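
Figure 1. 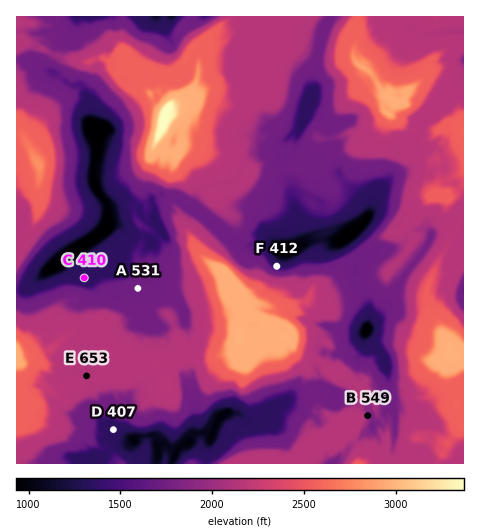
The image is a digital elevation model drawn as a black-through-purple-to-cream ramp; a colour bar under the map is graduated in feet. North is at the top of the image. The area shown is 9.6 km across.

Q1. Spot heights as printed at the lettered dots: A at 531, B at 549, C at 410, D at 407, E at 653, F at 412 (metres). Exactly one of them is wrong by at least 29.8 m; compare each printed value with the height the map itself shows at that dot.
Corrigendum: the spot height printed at B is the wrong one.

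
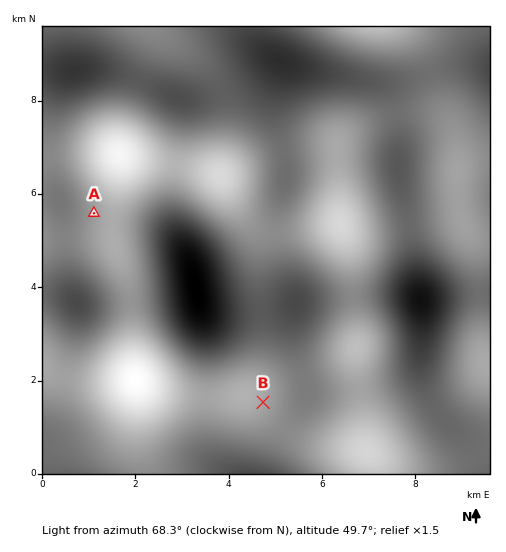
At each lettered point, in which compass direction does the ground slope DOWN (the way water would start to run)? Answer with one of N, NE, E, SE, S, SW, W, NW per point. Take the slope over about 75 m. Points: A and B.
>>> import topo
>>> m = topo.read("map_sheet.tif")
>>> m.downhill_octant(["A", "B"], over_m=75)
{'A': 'SE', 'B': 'N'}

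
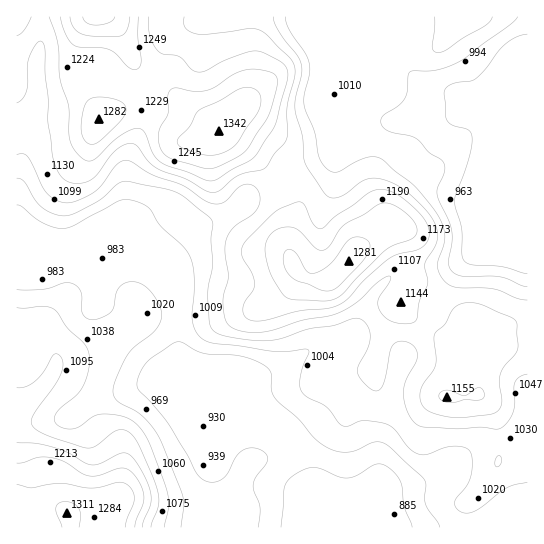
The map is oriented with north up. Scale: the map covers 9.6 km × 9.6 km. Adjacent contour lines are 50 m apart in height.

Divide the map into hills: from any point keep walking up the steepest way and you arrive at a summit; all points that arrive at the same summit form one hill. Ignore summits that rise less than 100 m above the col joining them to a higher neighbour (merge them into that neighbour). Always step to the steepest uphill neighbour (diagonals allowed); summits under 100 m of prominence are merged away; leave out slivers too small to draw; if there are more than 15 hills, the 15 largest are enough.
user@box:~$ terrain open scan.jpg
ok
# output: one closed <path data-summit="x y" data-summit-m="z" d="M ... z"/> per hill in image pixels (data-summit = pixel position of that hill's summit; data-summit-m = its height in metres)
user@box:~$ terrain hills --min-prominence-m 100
<path data-summit="95 17" data-summit-m="1365" d="M527 172l-24 26-19 45-13 12-13 8-9 2-31 0-19 4-26 25-16 33-10 13-34 8-36 23-29 8 3 22 34 36-26-10-21 0-12 2-5 4-8 24 4 71 311-1z"/><path data-summit="349 261" data-summit-m="1281" d="M461 112l-34 1-28 8-20 0-24 7-12 0-9-7 2 20-3 8-6 6-30 12-18 17-32 13-12 12-14 10-32 10-20 22 10 26 1 86 3 4 52 21 18 17-5-14 1-12 28-8 36-23 34-8 10-13 16-33 22-22 11-5 48-3 23-13 7-8 19-45 25-27 0-41-26 1-28-18-7 2z"/><path data-summit="67 513" data-summit-m="1311" d="M138 269l-11 0-9 4-35 0-6-2-18 0-5 2-38 1 1 254 198 0-2-71 8-24 5-4 12-2 21 0 24 7-48-46-52-21-3-4-1-58-24-26z"/><path data-summit="219 131" data-summit-m="1342" d="M403 16l-176 0-21 3-19 5-10 5-8 8-9 30-13 23 1 23-20 48-1 52 26 64 25 27 1-27-10-26 24-24 28-8 14-10 12-12 32-13 18-17 22-8 14-10 3-8 0-11-12-33 5-26 10-10 14-5 38-1 7 2 6-22z"/>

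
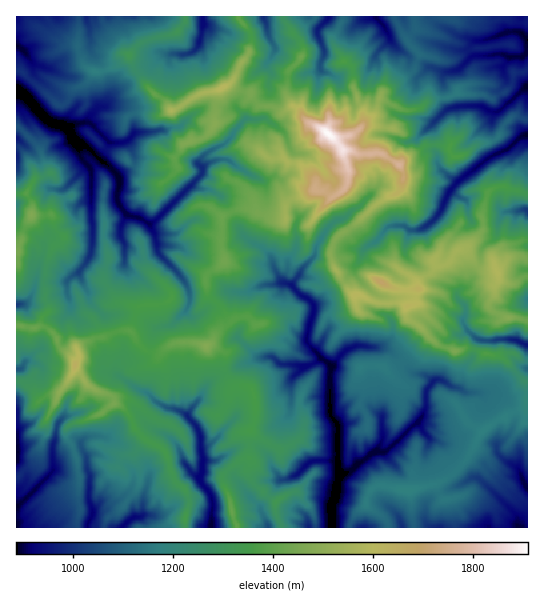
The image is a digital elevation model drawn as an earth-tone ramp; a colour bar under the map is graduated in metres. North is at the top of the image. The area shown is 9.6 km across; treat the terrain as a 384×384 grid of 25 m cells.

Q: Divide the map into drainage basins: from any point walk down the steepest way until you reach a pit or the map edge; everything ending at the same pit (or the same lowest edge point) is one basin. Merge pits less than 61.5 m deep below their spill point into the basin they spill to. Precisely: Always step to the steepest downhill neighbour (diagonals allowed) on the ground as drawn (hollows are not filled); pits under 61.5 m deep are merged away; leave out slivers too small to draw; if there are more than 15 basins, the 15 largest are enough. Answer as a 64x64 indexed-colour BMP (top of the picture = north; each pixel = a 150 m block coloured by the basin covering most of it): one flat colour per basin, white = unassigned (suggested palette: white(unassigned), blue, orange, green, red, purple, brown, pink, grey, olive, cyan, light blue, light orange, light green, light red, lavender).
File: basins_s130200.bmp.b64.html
<image width="64" height="64" href="data:image/bmp;base64,Qk12CAAAAAAAAHYAAAAoAAAAQAAAAEAAAAABAAQAAAAAAAAIAAATCwAAEwsAABAAAAAAAAAA////ALR3HwAOf/8ALKAsACgn1gC9Z5QAS1aMAMJ34wB/f38AIr28AM++FwDox64AeLv/AIrfmACWmP8A1bDFAN3d3d2qoAAAAAADMzMwAAABEREREQAAAABmZmZmZmZm3d3d3aqqAAAAAAMzMzAAAAERERERAAAAAGZmZmZmZmbd3d3dqqqgAAAAAzMzMAAAEREREREQAAAGZmZmZmZmZt3d3d2qqqoAAAAAMzMwAAAREREREREAAAZmZmZmZmZm3d3d3aqqqqAAAAMzMwAAAREREREREQAABmZmZmZmZmbd3d3dqqqqoAAAMzMzAAAREREREREREREREWZmZmZmZt3d3d2qqqqgAAAzMzMAAREREREREREREREREWZmZmZmAN3d3aqqqqAAAzMzMzABERERERERERERERERFmZmZmYADd3dqqqqoAADMzMzMwERERERERERERERERERZmZmZgAN3dqqqqqgAAMzMzMzMREREREREREREREREREWZmZmAA3d2qqqqqoDMzMzMzMxERERERERERERERERERZmZmYAAN2qqqqqqjMzMzMzMzEREREREREREREREREREWZmZgAA3aqqqqqjMzMzMzMzMRERERERERERERERERERFmZmAAAAAAqqqjMzMzMzMzMzERERERERERERERERERERZmYAAAAAAAqqMzMzMzMzMzMRERERERERERERERERERERZgAAAAAAAKMzMzMzMzMzMxERERERERERERERERERERERAAAAAAAAMzMzMzMzMzMzEREREREREREREREREREREREAAAAAADMzMzMzMzMzMzEREREREREREREREREREREREQAAAAAzMzMzMzMzMzMxEREREREREREREREREREREREQAAAAADMzMzMzMzMzMxEREREREREREREREREREREREQAAAAADMzMzMzMzMzMzERERERERERERERERERERERERAAAAAAIzMzMzMzMzMzMREREREREREREREREREREREYAIAAAAIjMzMzMiIzMzMRERERERERERERERERERiIiIiIgAAAIiIjMzMiIiIiIhEREREREREREREREREYiIiIiIiAAAIiIiIiMiIiIiIiEREREREREREREREREYiIiIiIiIAAIiIiIiIiIiIiIiIhEREREREREREREREYiIiIiIiIgAAiIiIiIiIiIiIiIiEREREREREREREREYiIiIiIiAAAAAIiIiIiIiIiIiIiIRERERERERERERERiIiIiIgAAAAAAiIiIiIiIiIiIiIREREREREREREURERIiIiIiAAAAAACIiIiIiIiIiIiIRERERERERERFEREREiIiIiIgAAAAAIiIiIiIiIiIiIhERERERERERFERERESIiIiIiAAAAAAiIiIiIiIiIiIiEREREREREREUREREREiIiIiIAAAAACIiIiIiIiIiIiIhEREREREREURERERERIiIiAAAAAAAIiIiIiIiIiIiIiIRERERERERRERERERERIiAAAAAAAAiIiIiIiIiIiIiIhERERERERRERERERERESAAAACIAAAIiIiIiIiIiIiIiEREREREREUREREREREREQAAAAgAAACIiIiIiIiIiIiIRERERERERREREREREREREAAAAAAACIiIiIiIiIiIiIhERERERERERREREREREREQAAAAAAAIiIiIiIiIiIiIiEREREREREREURERERERERAAAAAAiIiIiIiIiIiIiIiIhESIiERERERFEREREREREAAAAACIiIiIiIiIiIiIiIiIiIiIRERERERRERERERERAAAAAIiIiIiIiIiIiIiIiIiIiIiERERERERREREREREAAAAAiIiIiIiIiIiIiIiIiIiIiIiIiIREREURERERERAREACIiIiIiIiIiIiIiIiIiIiIiIiIhERERREREREREREQAACIiIiIiIiIiIiIiIiIiIiIiIiERERFERERERERERAAAIiIiIiIiIiIiIiIiIiIiIiIiIREREUREREREREREAAIiIiIiIiIiIiIiIiIiIiIiIiIhERF3dEREREREREQAAiIiIiIiIiIiIiIiIiIiIiIiIid3d3d3dER3dERERAAiIiIiIiIiIiIiIiIiIiIiIiIid3d3d3d3d3d3d0REAiIiIiIiIiIiIiIiIiIiIiIiIiu7d3d3d3d3d3d3dEQiIiIiIiIiIiIiIiIiIiIiIiIru7u3d3d3d3d3d3d0RCIiIiIiIiIiIiIiIiIiIiIiIru7u7x3d3d3d3d3d3d3IiIiIiIiIiIiKSIiIiIiIv8ru7u7vMd3VXd3d3d3d3ciIi4iIiIiIiKZmSIiIiL//7u7u7u8zFVVVXd3d3d3dyIi7uIiIiIiKZmZmSIiL///u7u7u8zMVVVVVVVVVVd3Iu7u7uIiIiKZmZmZmZ////+7u7u7zMzMVVVVVVVVVXcu7u7u4iIiKZmZmZmZn////7u7u7vMzMzFVVVVVVVVd+7u7u7gACIpmZmZmZmZ////u7u7u8zMzMxVVVVVVVVV7u7u7gAAAJmZmZmZmZn////7u7u8zMzMzFVVVVVVVVXu7u7uAAAAmZmZmZmZmZ////+7u8zMzMzMVVVVVVVVVe7u7u4AAAApmZmZmZmZn////7u7zMzMzMVVVVVVVVVV7u7u7gAAAiIiKZmZmZmf///7u7vMzMzMxVVVVVVVVVXu7u7uAAACIiIiKZmZmZ///1W7u8zMzMzMVVVVVVVVVe7u7u4AAAIiIiIpmZmZ////VVu7vMzMzMxVVVVVVVVV"/>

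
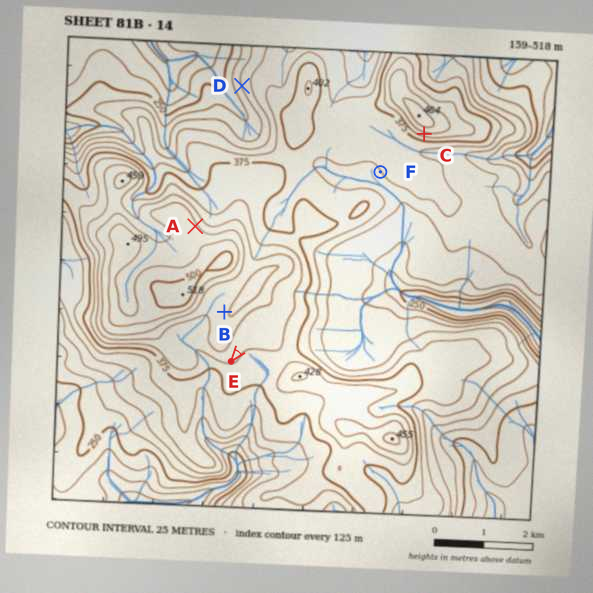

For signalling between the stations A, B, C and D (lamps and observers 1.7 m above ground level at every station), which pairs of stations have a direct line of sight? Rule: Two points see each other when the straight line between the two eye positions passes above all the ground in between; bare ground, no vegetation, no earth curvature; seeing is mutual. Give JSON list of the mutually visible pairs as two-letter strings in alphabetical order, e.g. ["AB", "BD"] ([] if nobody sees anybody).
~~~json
["AC", "AD"]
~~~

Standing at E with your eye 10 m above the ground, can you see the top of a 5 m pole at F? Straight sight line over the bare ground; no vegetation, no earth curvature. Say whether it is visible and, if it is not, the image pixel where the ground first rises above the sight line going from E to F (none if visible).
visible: false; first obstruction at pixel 254 333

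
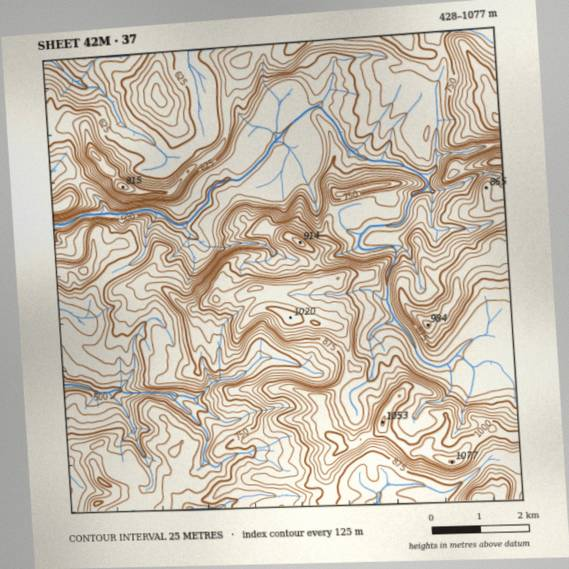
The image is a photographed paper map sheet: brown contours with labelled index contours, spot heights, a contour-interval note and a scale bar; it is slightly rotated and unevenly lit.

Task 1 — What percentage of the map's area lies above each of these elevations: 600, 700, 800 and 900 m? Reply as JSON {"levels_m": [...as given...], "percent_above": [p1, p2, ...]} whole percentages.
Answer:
{"levels_m": [600, 700, 800, 900], "percent_above": [81, 52, 33, 14]}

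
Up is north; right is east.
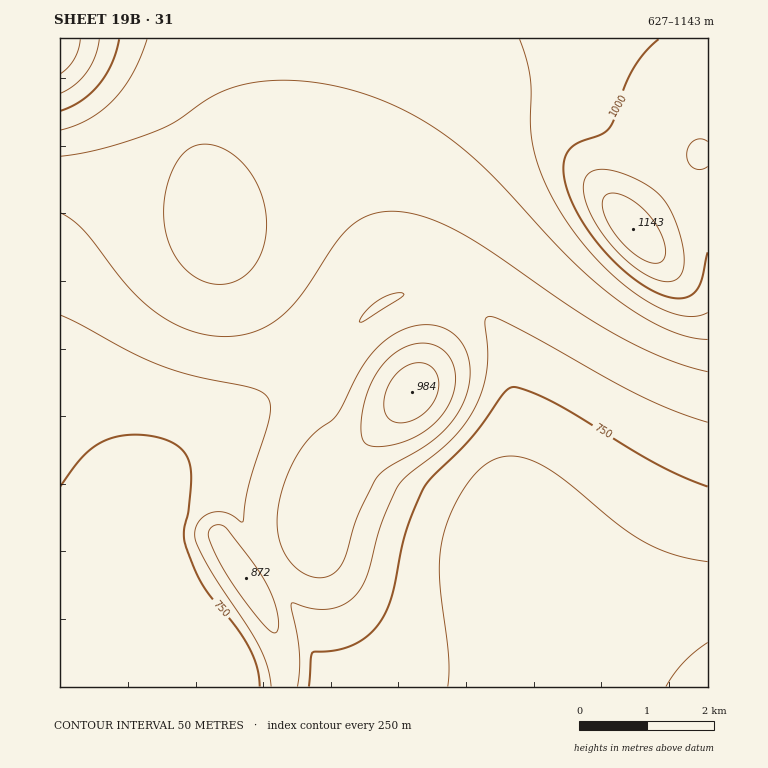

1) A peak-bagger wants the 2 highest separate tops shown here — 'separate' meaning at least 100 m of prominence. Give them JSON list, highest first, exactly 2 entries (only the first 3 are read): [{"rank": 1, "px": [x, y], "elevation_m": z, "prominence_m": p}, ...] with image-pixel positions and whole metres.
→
[{"rank": 1, "px": [633, 229], "elevation_m": 1143, "prominence_m": 516}, {"rank": 2, "px": [412, 392], "elevation_m": 984, "prominence_m": 175}]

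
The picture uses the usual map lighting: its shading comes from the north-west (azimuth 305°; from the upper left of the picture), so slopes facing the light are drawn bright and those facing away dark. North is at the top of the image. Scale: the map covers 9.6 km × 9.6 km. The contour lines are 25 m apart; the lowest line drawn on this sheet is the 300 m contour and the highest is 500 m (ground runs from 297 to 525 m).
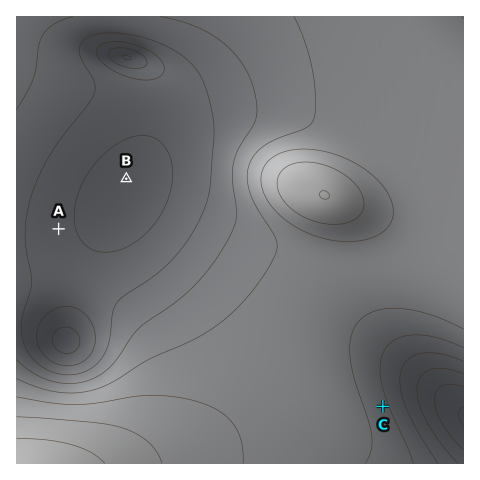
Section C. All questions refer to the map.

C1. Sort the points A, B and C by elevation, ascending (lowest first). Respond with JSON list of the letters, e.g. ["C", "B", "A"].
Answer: ["B", "A", "C"]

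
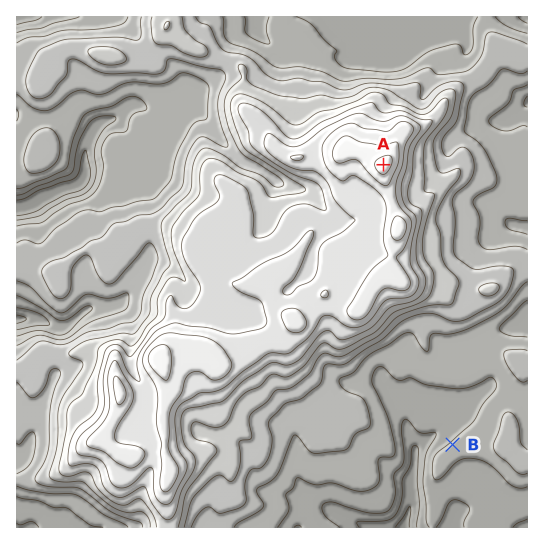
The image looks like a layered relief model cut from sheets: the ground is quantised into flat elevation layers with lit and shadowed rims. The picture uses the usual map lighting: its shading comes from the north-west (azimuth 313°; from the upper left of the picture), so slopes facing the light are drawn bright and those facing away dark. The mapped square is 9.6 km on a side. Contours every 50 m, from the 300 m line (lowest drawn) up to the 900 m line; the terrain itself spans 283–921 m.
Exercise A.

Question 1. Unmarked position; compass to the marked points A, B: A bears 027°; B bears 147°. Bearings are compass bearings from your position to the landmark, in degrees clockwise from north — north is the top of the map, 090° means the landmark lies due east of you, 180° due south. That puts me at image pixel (334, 262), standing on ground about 800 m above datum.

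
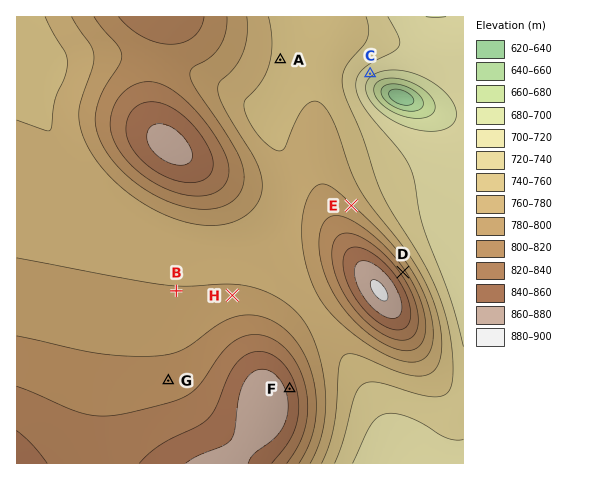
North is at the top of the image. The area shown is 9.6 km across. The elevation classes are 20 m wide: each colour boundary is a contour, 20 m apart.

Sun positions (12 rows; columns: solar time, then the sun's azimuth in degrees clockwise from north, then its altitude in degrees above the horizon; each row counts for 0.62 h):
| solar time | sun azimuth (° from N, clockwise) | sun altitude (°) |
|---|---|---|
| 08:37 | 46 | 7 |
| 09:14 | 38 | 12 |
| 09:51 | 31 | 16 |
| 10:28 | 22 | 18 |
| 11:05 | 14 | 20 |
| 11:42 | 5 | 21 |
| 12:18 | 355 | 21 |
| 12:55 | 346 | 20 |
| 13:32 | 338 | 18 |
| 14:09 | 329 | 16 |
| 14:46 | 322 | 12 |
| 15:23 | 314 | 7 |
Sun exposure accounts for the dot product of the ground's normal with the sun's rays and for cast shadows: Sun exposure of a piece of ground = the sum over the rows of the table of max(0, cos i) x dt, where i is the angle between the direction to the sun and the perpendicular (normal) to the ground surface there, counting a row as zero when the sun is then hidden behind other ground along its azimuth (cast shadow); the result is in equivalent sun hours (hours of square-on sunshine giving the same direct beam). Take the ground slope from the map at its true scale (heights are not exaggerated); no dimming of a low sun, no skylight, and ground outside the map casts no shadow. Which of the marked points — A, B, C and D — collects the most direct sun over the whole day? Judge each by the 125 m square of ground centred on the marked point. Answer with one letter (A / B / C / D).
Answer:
D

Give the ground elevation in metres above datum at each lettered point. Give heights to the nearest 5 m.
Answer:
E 780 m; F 855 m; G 810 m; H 785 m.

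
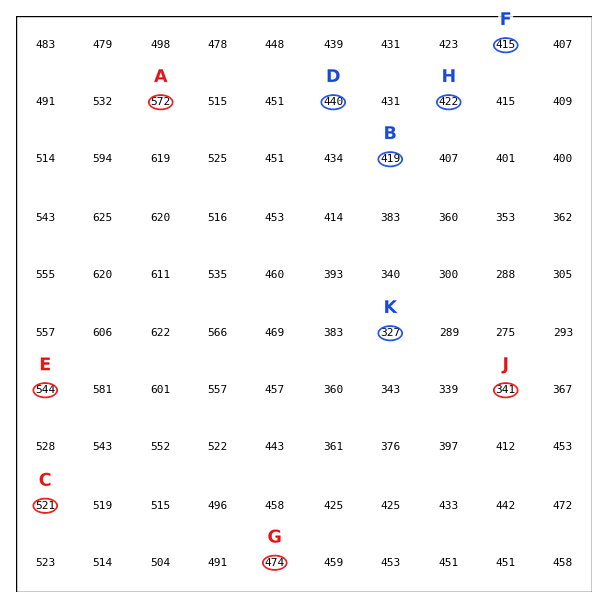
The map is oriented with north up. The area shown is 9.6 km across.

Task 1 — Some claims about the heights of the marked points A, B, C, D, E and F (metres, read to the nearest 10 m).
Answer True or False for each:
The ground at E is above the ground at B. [True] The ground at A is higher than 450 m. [True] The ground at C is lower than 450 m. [False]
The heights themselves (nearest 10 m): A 570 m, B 420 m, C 520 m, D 440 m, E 540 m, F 420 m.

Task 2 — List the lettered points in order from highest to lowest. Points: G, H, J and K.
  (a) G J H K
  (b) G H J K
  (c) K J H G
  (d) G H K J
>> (b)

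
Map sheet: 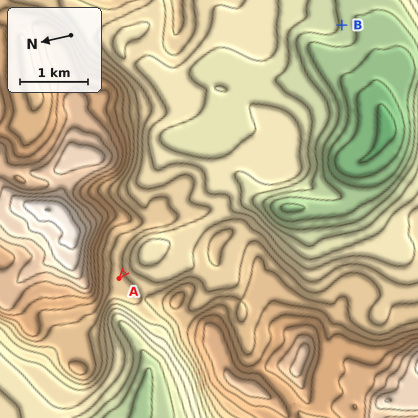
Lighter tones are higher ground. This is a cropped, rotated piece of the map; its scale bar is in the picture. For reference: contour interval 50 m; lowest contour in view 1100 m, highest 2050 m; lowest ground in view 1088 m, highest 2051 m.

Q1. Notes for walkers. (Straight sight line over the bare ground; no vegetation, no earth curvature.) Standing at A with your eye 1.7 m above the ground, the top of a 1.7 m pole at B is out of sight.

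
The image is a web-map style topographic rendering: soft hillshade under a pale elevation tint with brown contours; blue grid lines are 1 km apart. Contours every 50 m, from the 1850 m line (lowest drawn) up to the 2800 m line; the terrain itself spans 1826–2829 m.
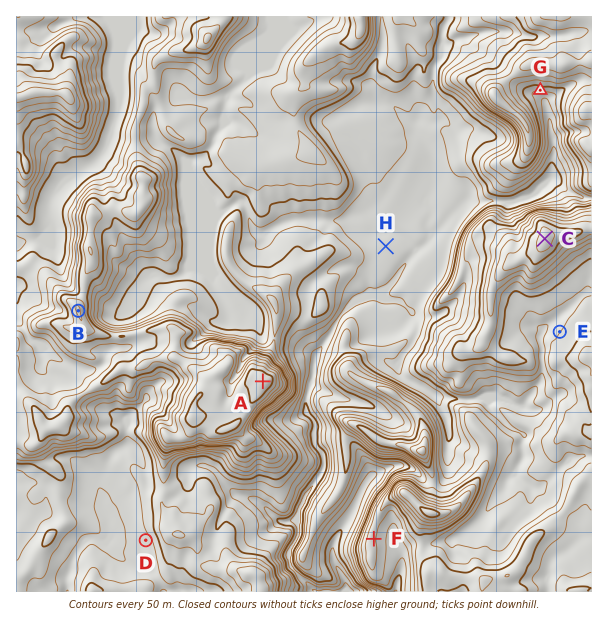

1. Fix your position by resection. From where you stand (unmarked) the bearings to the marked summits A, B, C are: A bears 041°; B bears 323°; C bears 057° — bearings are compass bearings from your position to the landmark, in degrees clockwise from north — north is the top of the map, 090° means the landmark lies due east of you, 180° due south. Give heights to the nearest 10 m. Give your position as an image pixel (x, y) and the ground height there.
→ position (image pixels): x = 193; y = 464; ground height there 2200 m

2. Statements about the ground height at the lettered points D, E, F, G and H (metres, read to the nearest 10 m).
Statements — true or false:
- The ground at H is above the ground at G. false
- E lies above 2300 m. true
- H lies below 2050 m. false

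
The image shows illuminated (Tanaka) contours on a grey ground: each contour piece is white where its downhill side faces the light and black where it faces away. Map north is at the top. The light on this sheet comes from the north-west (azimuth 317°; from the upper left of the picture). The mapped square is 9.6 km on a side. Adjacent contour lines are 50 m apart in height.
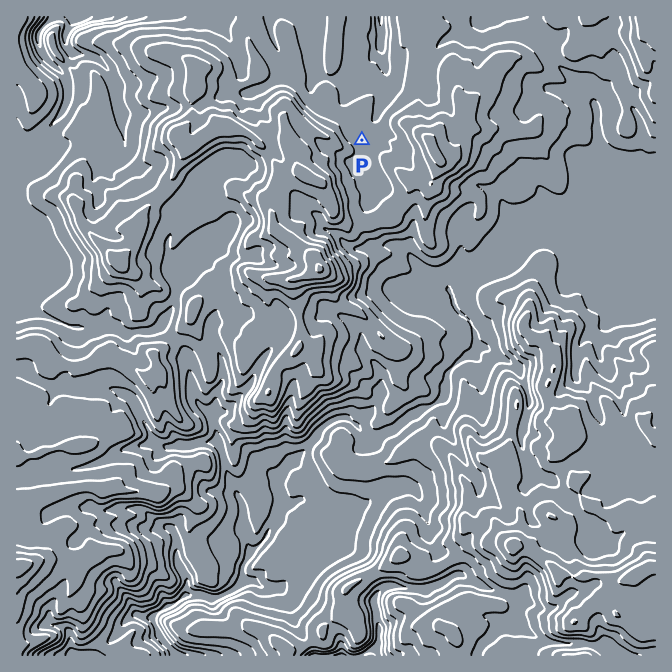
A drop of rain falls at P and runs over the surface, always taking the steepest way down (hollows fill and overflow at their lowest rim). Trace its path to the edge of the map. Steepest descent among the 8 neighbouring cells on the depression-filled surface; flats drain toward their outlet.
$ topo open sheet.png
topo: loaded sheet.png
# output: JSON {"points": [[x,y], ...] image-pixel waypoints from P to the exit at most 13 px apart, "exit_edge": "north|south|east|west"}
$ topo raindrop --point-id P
{"points": [[362, 140], [368, 127], [377, 113], [384, 100], [387, 87], [387, 73], [384, 60], [382, 47], [382, 33], [380, 20], [380, 17]], "exit_edge": "north"}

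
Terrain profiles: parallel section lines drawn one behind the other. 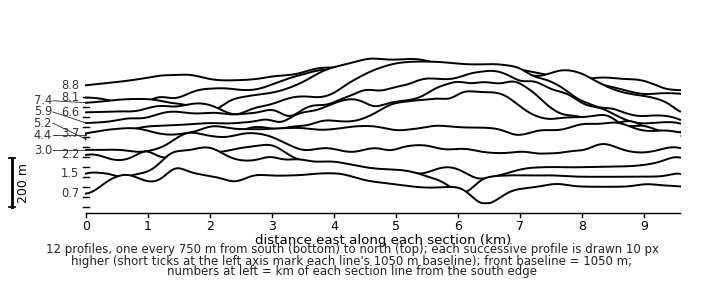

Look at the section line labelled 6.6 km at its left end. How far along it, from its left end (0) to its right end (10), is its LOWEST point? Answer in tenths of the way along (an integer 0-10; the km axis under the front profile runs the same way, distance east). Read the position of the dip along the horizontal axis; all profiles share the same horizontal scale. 10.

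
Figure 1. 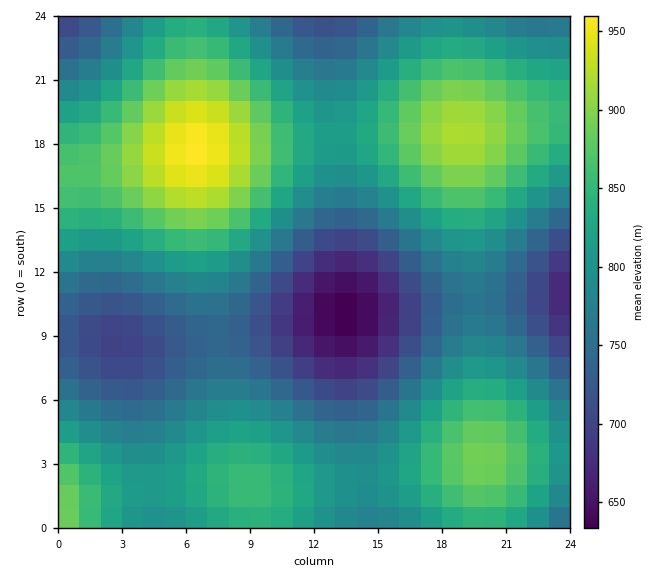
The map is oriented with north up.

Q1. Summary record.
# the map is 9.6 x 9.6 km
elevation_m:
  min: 630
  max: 960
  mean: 800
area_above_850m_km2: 23.1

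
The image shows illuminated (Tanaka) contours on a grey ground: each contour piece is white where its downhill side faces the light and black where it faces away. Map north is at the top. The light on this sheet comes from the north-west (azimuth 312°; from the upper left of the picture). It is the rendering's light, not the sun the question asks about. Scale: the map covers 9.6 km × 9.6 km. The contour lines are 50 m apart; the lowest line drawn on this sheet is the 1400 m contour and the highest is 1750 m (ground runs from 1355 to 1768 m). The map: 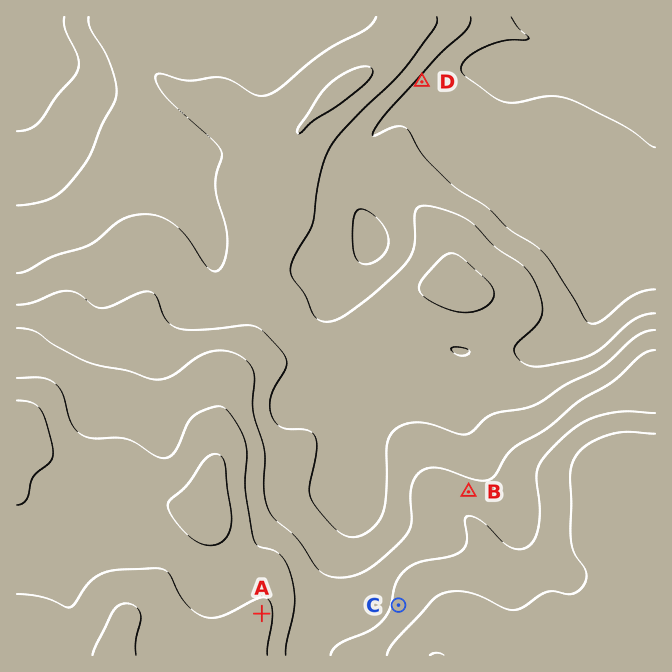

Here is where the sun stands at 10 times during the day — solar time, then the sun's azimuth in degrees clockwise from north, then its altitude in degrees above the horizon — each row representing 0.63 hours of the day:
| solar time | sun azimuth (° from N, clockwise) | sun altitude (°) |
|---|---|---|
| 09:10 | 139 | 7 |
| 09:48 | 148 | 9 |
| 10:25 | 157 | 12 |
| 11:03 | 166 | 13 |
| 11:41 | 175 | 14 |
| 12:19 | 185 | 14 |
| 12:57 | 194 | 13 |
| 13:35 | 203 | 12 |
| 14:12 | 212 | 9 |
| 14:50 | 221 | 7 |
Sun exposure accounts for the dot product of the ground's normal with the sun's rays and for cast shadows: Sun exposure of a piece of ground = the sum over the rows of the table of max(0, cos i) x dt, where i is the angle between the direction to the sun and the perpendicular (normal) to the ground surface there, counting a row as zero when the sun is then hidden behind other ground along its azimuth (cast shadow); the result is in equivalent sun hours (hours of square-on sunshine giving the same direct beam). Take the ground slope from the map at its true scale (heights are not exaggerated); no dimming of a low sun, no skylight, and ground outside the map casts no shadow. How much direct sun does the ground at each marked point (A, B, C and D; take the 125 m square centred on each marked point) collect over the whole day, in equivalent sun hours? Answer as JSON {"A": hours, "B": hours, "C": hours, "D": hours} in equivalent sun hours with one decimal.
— {"A": 0.9, "B": 0.6, "C": 1.0, "D": 1.6}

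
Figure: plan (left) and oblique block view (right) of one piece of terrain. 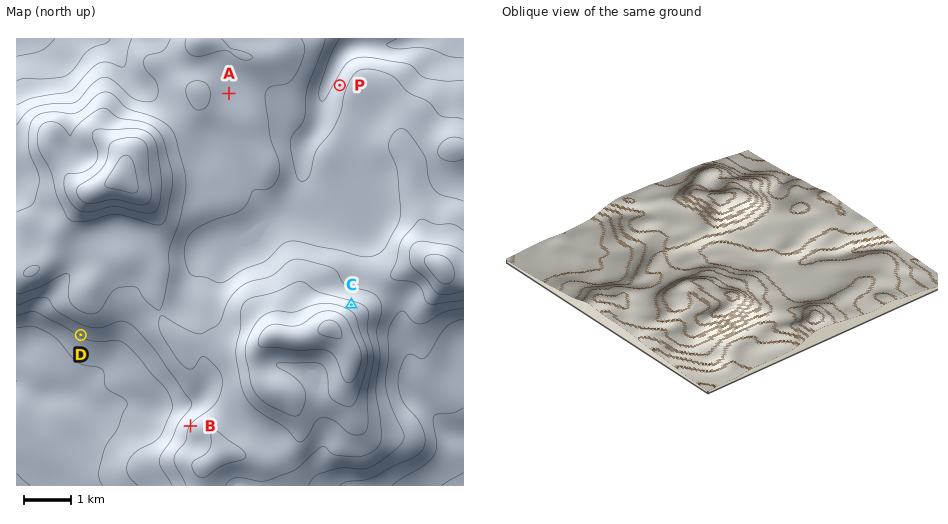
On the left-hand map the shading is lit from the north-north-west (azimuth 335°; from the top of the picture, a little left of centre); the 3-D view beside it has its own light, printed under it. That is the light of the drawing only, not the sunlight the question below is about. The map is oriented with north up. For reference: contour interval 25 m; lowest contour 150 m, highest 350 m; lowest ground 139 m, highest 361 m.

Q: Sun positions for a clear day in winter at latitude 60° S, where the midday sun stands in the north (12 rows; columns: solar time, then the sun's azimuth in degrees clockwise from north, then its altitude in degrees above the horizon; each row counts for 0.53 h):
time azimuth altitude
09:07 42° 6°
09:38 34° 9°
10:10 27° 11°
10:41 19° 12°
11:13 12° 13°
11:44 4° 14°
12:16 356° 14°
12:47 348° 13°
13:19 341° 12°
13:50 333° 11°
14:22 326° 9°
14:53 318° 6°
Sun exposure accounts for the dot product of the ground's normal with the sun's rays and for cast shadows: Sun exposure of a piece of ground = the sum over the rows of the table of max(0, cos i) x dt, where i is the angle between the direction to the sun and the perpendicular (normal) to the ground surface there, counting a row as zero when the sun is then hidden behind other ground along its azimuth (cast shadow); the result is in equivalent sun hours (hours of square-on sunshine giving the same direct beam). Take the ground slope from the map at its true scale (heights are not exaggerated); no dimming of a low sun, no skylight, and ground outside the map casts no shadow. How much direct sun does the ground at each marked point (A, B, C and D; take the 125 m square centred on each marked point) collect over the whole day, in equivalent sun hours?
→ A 1.2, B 1.4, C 1.8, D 0.7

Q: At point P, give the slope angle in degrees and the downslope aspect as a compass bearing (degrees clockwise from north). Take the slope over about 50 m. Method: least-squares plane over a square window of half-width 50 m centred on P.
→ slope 6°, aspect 296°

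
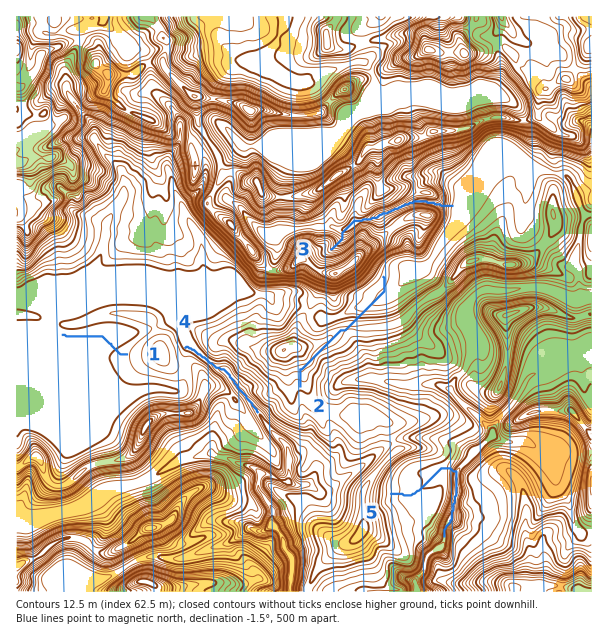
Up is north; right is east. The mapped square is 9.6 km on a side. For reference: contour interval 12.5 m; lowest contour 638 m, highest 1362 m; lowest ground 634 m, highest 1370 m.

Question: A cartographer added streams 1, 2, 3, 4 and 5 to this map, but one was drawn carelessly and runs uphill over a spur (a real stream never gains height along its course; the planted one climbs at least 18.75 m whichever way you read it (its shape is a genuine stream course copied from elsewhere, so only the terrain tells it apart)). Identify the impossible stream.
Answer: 2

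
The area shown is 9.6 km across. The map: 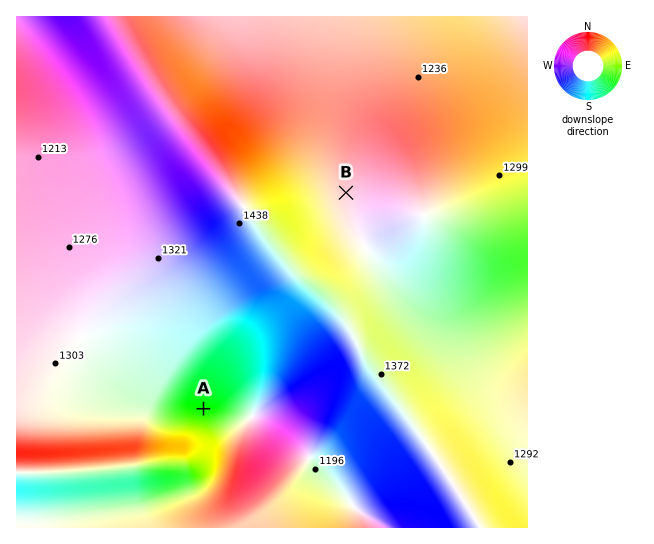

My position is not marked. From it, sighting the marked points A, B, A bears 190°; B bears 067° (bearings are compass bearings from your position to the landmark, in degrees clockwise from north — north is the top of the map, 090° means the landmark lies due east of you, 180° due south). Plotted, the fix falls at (233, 241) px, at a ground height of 1410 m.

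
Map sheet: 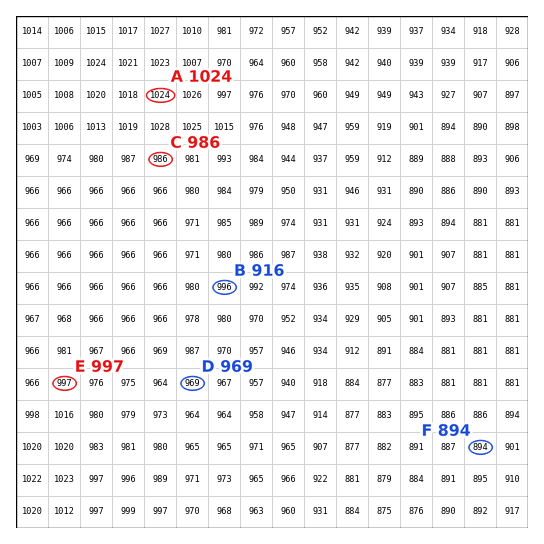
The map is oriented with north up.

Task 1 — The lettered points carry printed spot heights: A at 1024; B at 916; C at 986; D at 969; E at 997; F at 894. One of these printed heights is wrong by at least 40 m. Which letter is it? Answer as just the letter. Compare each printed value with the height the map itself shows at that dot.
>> B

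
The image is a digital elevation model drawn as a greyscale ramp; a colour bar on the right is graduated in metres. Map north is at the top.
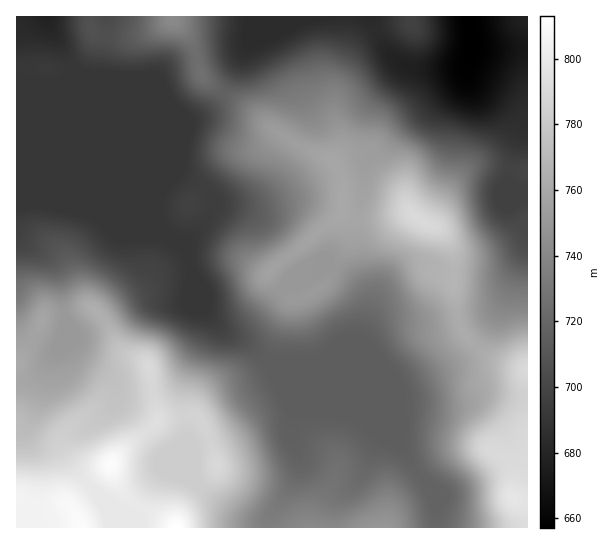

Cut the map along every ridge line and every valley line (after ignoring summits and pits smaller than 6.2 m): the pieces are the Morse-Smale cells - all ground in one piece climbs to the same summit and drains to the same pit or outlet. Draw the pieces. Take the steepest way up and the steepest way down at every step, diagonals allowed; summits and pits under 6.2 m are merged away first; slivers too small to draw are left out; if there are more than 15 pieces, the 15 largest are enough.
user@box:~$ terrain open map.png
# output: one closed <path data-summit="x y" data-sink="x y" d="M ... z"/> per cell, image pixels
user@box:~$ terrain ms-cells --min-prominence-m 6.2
<path data-summit="177 527" data-sink="47 17" d="M106 16l-90 1 0 344 16-19 13-26 22-3 15-5 12 1 10 10 15 28 8 8 15 5 6 5 9 44 0 12 22-5 16 0 8 7 6 15 8 28-2 5-30 31-5 9-4 16 91 1 2-11 23-32 8-19 0-8-9-23 2-29-13-31-29-28-25-14-15-15-7-8-12-28-1-15-8-22 17-16 9-12 4-8-1-11-9-10-26-17-97-96 21 0 2-22 4-19z"/><path data-summit="513 498" data-sink="47 17" d="M89 80l-2 1 90 90 26 17 9 10 1 11-4 8-26 29 8 21 0 11 10 27 10 13 15 15 25 14 48 45 54 21 8 4 16 15 21 9 23 35 17-15 17-9 18-4 14 0 16 9 10 10 2 8-3 23 7 3 9 0-1-132-30-9-22-13-17 14-35 18-25 9-61-25-20-1 40-18 3-3 7-23 2-12 0-16-10-32-2-39-14-4 6 19-2 12-14 21-5 14-11 10-19 8-9 0-12-10-9-15 6-7 69-53-2-35-5-14-6-6-13-4-28-15-22-15-16-14-26-18-19 19-20 9z"/><path data-summit="513 498" data-sink="470 17" d="M370 16l-63 0-57 25-26 50 65 49 28 15 13 4 6 6 7 21-2 27 9 6 9-2 9-59 11-7 30-30 24-20 25-17 7-9 2-5-1-5-8 3-37 1-20-5-17-18z"/><path data-summit="417 218" data-sink="470 17" d="M467 69l-2 6-7 9-25 17-24 20-30 30-11 7-11 60 6 2 20-1 18-6 9 0 11 8 17 7 7 7 6 10 4 14-2 31 6 32 5 12 13 11 24-38 27-64 0-54-6-1-14-9 7-30 10-27-4-17-16-14-28-12z"/><path data-summit="417 218" data-sink="47 17" d="M410 213l-9 0-18 6-26 0 2 39 10 32 0 16-2 12-7 23-3 3-18 7-21 12 19 0 62 25 59-27 18-15-12-12-7-17-4-27 2-31-4-14-13-17-17-7z"/><path data-summit="383 527" data-sink="47 17" d="M281 375l12 31-2 29 9 23 0 8-8 19-23 32-1 10 117 1 6-19 6-12 23-20-19-32-24-13-16-15-62-25z"/><path data-summit="111 465" data-sink="470 17" d="M65 332l-4 11-10 16-4 11-2 15-9 26 0 11 23 21 10 19 34 38 14 11 16 5 20-34 10-11 28 6-26-24-22-31-26-20-4-20-8-9-28-18-8-10z"/><path data-summit="177 527" data-sink="470 17" d="M91 308l-9 0-15 5-22 3-13 26-16 20 0 19 11-1 14-9 18-22 6-17 4 13 8 10 28 18 8 9 4 20 26 20 22 31 27 25-29-7-10 11-20 34-16-5-12-11 6 18 0 9 64 1 5-17 5-9 30-31 2-5-8-28-6-15-8-7-26 1-13 5 1-13-9-44-6-5-15-5-7-6-16-30z"/><path data-summit="173 19" data-sink="47 17" d="M171 16l-64 0-6 59-18 2 15 8 88 36 20-9 18-19-14-9-9-9-5-22-7-15z"/><path data-summit="81 527" data-sink="470 17" d="M49 361l-14 15-12 5-7 1 0 145 94 1 1-10-7-17-35-39-10-19-23-21 0-11 9-26z"/><path data-summit="513 498" data-sink="470 17" d="M487 448l-14 0-18 4-17 9-17 14 0 3 10 9 5 14 1 27 91-1 0-25-16-4 3-23-3-10z"/><path data-summit="177 527" data-sink="470 17" d="M527 16l-56 0 1 34-5 13 0 6 6 7 32 15 9 6 10 13 1 12-10 27-7 28 3 6 11 5 6-1z"/><path data-summit="411 23" data-sink="470 17" d="M470 16l-99 1 9 22 17 22 14 7 28 1 19-1 9-3 5-15z"/><path data-summit="173 19" data-sink="470 17" d="M306 16l-133 0-1 2 17 20 7 15 5 22 9 9 13 8 27-51 33-13z"/><path data-summit="513 498" data-sink="470 17" d="M527 244l-26 63-25 39 21 14 26 9 5 0z"/>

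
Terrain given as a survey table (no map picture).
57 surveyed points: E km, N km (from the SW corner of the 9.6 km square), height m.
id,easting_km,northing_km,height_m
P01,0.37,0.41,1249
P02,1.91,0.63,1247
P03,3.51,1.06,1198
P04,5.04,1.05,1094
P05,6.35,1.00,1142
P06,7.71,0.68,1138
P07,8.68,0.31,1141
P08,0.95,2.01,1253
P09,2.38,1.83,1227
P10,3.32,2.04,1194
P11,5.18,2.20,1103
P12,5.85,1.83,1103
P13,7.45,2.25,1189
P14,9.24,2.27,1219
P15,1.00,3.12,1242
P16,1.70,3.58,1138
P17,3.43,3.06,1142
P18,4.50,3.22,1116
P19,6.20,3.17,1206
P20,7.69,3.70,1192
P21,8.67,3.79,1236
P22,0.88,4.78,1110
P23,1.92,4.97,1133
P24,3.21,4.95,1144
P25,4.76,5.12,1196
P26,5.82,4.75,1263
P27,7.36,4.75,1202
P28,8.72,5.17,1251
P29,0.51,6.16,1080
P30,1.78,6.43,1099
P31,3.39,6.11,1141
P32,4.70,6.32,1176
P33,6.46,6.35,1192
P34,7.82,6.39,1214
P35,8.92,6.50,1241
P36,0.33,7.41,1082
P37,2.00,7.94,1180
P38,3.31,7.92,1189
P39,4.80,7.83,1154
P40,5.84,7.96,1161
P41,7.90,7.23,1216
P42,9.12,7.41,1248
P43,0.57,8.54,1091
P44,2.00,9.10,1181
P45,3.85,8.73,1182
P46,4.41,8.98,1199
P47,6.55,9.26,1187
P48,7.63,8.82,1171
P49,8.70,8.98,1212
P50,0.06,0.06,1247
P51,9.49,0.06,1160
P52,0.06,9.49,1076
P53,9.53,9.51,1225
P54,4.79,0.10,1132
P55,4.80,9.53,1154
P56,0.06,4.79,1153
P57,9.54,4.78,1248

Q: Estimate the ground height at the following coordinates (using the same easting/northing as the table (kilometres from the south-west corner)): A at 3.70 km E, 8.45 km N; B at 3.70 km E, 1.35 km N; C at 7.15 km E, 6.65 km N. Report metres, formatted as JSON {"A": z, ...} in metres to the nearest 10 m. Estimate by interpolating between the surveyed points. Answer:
{"A": 1190, "B": 1180, "C": 1190}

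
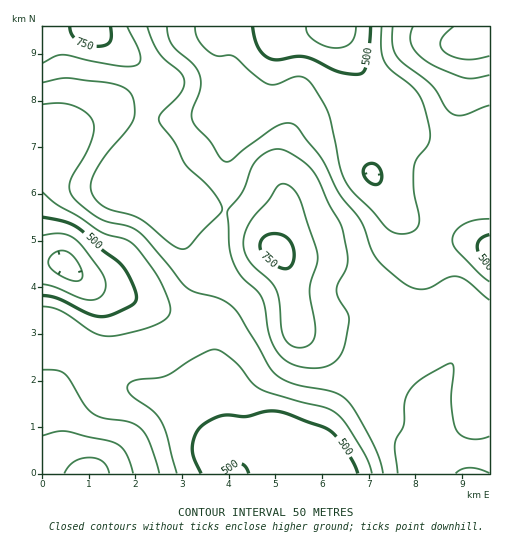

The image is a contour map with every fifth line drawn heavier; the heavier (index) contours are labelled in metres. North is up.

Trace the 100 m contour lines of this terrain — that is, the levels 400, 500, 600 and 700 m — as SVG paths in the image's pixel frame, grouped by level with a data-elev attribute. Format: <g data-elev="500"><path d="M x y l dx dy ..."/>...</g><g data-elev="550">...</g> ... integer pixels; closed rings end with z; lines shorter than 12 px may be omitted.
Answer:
<g data-elev="400"><path d="M74 281l-12-5-11-8-3-7 5-7 6-3 6 0 6 3 4 5 6 9 2 8-3 4z"/></g><g data-elev="500"><path d="M201 473l-7-15-2-10 3-14 7-8 10-7 10-4 24 2 26-6 16 3 35 13 8 4 7 7 10 16 10 19"/><path d="M249 473l-5-7-5-3-7 3-8 7"/><path d="M489 268l-8-10-4-11 3-8 9-4"/><path d="M43 217l21 4 11 5 27 24 16 11 11 15 6 13 2 8-2 6-6 4-18 8-10 2-13-3-30-16-15-3"/><path d="M374 184l-7-3-4-7 2-7 5-4 7 3 5 8-1 8-4 2z"/><path d="M371 27l-2 20-3 20-4 6-6 1-18-2-33-15-9-1-19 4-8-2-6-4-5-6-3-10-2-11"/></g><g data-elev="600"><path d="M159 473l-10-31-9-14-11-6-25-4-9-3-10-9-14-25-6-7-8-4-14 0"/><path d="M489 300l-21-18-9-5-9 0-20 11-12 1-13-5-19-16-12-13-12-32-23-30-17-35-24-30-5-4-7-1-9 3-31 22-16 13-4 1-4-2-12-19-13-14-4-6-1-10 9-24-1-11-7-12-21-19-4-8-1-10"/><path d="M43 104l17-1 13 3 13 7 7 9 1 10-4 12-20 39 0 8 5 8 13 12 13 8 27 7 11 6 49 57 9 4 22 5 13 8 8 10 30 51 8 9 19 9 36 7 12 7 10 11 17 32 7 16 4 15"/><path d="M393 27l-1 17 4 12 8 8 27 21 19 27 6 3 7 0 26-10"/></g><g data-elev="700"><path d="M109 473l-2-7-4-4-6-3-8-1-8 1-7 3-5 4-5 7"/><path d="M489 473l-10-4-9-1-9 1-5 4"/><path d="M296 347l7 0 6-2 3-3 3-6 0-12-5-34 1-9 6-18 1-8-19-57-7-10-9-4-6 3-9 13-18 22-5 12-2 12 2 8 5 8 19 18 6 8 4 12 4 35 5 8z"/><path d="M43 63l12-7 9-1 53 11 12 1 7-2 4-3 0-7-13-28"/><path d="M453 27l-9 8-3 6 0 5 4 6 9 5 11 2 10 0 14-3"/></g>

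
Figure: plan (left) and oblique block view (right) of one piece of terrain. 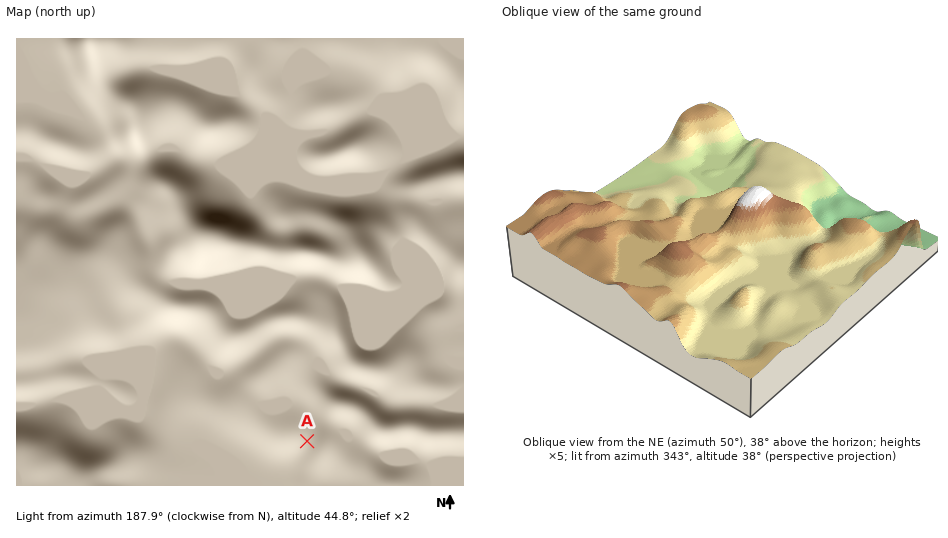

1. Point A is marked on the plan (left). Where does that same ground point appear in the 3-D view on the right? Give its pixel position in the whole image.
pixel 606 199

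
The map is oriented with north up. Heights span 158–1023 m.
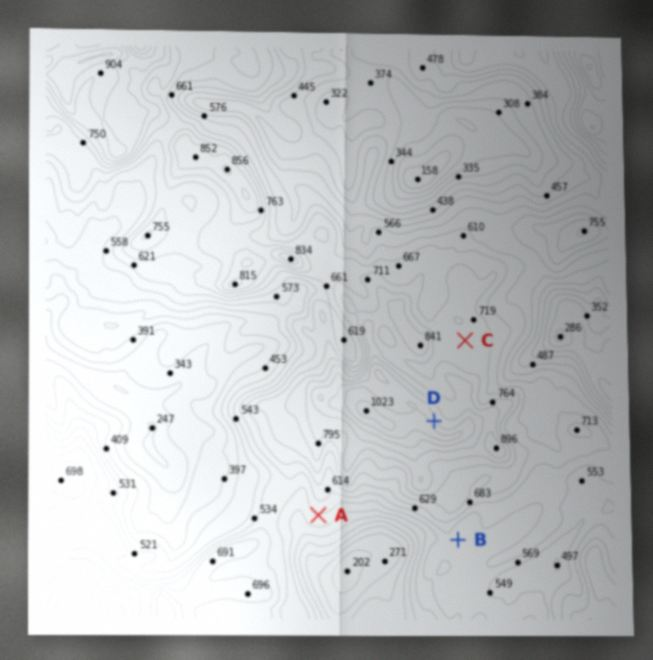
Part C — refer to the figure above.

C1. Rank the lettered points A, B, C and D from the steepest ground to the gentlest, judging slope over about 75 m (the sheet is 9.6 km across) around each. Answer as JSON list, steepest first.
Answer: ["D", "A", "B", "C"]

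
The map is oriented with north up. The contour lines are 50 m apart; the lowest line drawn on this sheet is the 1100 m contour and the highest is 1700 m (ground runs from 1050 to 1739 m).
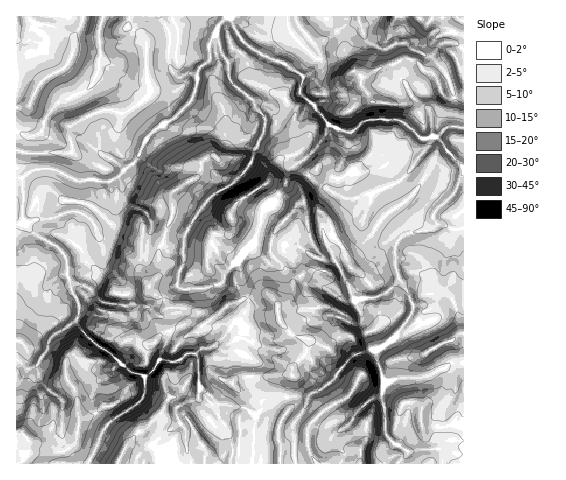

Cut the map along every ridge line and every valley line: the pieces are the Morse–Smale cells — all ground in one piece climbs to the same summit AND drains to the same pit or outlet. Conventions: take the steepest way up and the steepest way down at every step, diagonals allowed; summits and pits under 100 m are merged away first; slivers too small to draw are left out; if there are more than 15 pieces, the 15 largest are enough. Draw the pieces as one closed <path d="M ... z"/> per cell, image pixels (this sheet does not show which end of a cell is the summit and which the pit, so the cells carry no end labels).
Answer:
<path d="M358 16l-130 0-9 9-3 10-6 8 0 17-12 10-1 15-5 14-18 20-15 8-11 10-14 27-8 4-9 10-7 4-15-3-19 1-20-10-17-1-8 2-9 7-6 1 0 181 10 8 9-1 11-16 3-10 3-5 24-16 8 13 8 9 16 9 23 21 12 3 3 4 0 12-4 8-35 26-18 39 163-1 4-46-11-9-28-5-17-14-2-31-2-3 5-7 10-1 9-5 12-17 12-10 4-9 0-8-6-14-1-13-5-9-11 11-1 7-4 4-19 5-20 0-4-5 2-13 5-9 0-25 21-34 10-10 17-9 14-13 17-37 3-15-8-9-4-8-22-19-4-10 0-11 14-12 4-6 16 10 22 9 17 11 2 7-3 11 12 12 4 1 7-6 1-7-8-11-10-6 7-3 6-6 1-5-1-9-5-9 13-4 20-14 10-2z"/><path d="M252 246l-5 3-9 11 4 24 6 14 0 8-4 9-12 10-12 17-9 5-10 1-5 6 2 4 2 31 17 14 28 5 11 9-4 47 146 0 10-12-13-8-9-10-1-27-3-5 3-21-7-18-3-13-3-2-5-19-5-7 0-6-6-16-14 0-14-10-5-5-5-11 4-15-9-3-13-9-15 2-18 12z"/><path d="M383 119l-19 2-14 12-21-9-5 14-7 9-11 11-18 13-2 14-10 15-14 13-1 10-9 22 15 16 18-12 10-2 5 0 13 9 8 3-3 15 5 11 19 15 14 0 18 50 10-4 12-10 14-20 4-9-7-17-8-12-4-12 0-20 4-7 13-7 21-4 5-4 15 6 11-2 0-60-27-32-16 2-19-17z"/><path d="M463 16l-103 0-3 7-15 5-15 11-12 6 4 7 0 14-13 9 7 3 11 14-1 7-8 6 1 4 14 17 19 7 19-13 15-1 19 2 19 17 16-2 26 32z"/><path d="M246 44l-4 6-14 12 0 11 4 10 22 19 4 8 6 7 2 7-3 10-17 37-14 13-17 9-10 10-19 28-3 17 1 14-5 9-2 13 4 5 20 0 22-6 2-10 29-30 7-20 1-10 14-13 10-15 2-14 18-13 11-11 7-9 5-12-14-21-15-13 3-16-19-13-20-7z"/><path d="M76 320l-24 16-3 5-3 10-11 16-9 1-10-7 1 103 71 0 19-39 30-21 7-9 0-18-13-5-23-21-9-4-15-14z"/><path d="M227 16l-97 0-3 11 13 7 7 11 0 30 3 12 0 7-2 3-24 16-22-3-32 16 1 26-40 2-14-4-1 28 6 0 11-8 19-1 24 11 19-1 15 3 7-4 9-10 8-4 14-27 11-10 15-8 18-20 5-14 1-15 12-10 0-17 6-8 3-10z"/><path d="M129 16l-47 1-1 8-7 10 0 13-7 16-7 7-13 6-8 7-11 22-12 2 1 42 14 4 40-2-1-26 32-16 22 3 24-16 2-3 0-7-3-12 0-30-7-11-13-7 2-5z"/><path d="M438 224l-8 6-25 4-6 5-4 7 0 20 3 8 11 20 5 13-4 9-14 20-21 14 3 13 7 19 14-4 22 0 24-10 6-4 13-1 0-134-11 1z"/><path d="M463 364l-12 0-6 4-24 10-22 0-14 5-3 19 3 5 1 27 9 10 13 8-9 12 65-1z"/><path d="M82 16l-66 1 1 90 11-1 11-22 8-7 13-6 7-7 7-16 0-13 8-14z"/>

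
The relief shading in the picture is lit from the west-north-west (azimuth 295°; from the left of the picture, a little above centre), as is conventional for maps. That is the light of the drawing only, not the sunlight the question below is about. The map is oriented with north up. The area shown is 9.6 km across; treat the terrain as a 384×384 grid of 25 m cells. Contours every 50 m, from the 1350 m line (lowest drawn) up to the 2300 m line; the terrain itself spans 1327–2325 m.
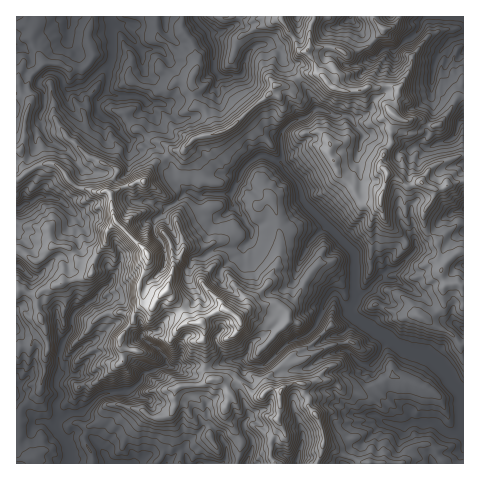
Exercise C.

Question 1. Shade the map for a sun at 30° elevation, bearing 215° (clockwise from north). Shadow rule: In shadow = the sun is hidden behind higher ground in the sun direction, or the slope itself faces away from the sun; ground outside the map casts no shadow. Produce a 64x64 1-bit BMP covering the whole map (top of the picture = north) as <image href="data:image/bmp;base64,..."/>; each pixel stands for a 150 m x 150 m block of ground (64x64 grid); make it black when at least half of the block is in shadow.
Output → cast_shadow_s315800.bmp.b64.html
<image width="64" height="64" href="data:image/bmp;base64,Qk0+AgAAAAAAAD4AAAAoAAAAQAAAAEAAAAABAAEAAAAAAAACAAATCwAAEwsAAAIAAAAAAAAA////AAAAAAAAAAAABwAEAAAAAAAGAAAAAAAABAAAAAAAAAAMAAwAAAAAAACBDAQQAAAAAAMMAAAAAAAAARwgAAAAEAABHAAAAAHwAAM8AAAAD+ABAwgAAAQDgAAAAAAMAAAAAA4AABwAgBuIh8+AOAAAjw3x4OHgBAAAA5gvg4AEAAgAAAeHAAQAeAABAyAABABwCAHO8AAEAEAAAGfgAQQAAAAAI+ADDQAAAMDHQAAIAAAhwOcAAAARAAPAJwAAAAAAJ+QCGAAAAAHPxAABgEAAA5/gAAcAQAADv+AAAADAAAG/wAAAAAAAC+eAAAAAAAAewAAHAAAAAB4AAAcAAAAEPsAADwAAAAB+wAAMAIAAAP7AAAwAAAAB/cCAIAQAgAP9gQDgBAGCA/+AAcAEAA4D4AYBgAwAAAMGTgEAAAAAPg4AAQAAAAD/ngADAAEwAcP8AAcAA0ADg/gAHgAHAA+PmAAcAAcIBz+AAAAABwcEfQIABAAABAD7BAAMAAAAAeIAcAAAgAADhAA8AMWAAgOAAAAAXQHwAwAAAAAYA/ADAEAAAAAB8AKAAAAAAAHwNgAAAAAAAPAWAAAABgH+wAQAABgOAP4AAAAAAAYD/gAAAAAQAAb+QAAAABAAAB4AAACAMAADgYAAAAAwAD+AgAAAAGABv4AAAAAA4AGfhBwAAADAA4EMAA=="/>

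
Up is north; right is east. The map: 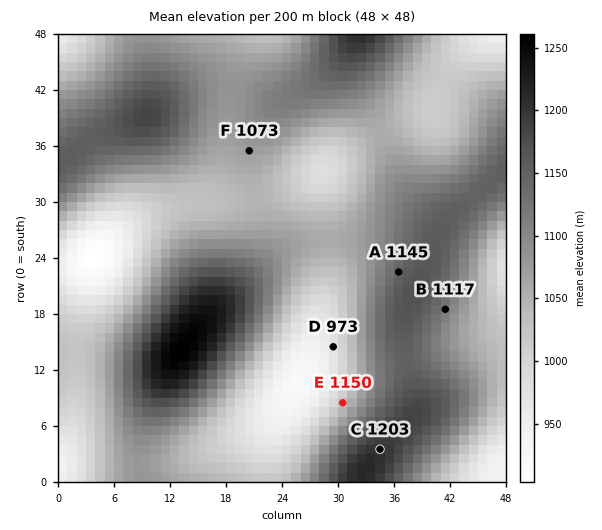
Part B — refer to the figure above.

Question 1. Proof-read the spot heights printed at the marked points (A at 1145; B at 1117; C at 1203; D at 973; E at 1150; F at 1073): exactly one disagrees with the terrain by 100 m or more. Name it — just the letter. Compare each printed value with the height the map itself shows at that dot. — E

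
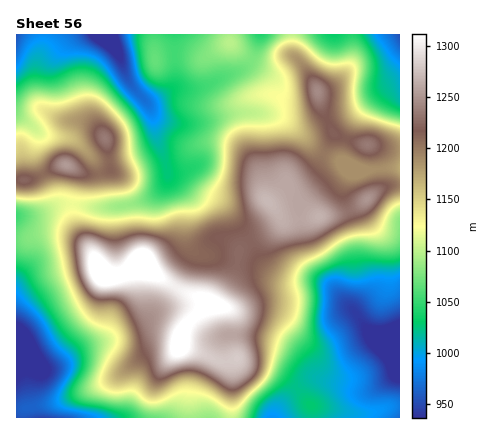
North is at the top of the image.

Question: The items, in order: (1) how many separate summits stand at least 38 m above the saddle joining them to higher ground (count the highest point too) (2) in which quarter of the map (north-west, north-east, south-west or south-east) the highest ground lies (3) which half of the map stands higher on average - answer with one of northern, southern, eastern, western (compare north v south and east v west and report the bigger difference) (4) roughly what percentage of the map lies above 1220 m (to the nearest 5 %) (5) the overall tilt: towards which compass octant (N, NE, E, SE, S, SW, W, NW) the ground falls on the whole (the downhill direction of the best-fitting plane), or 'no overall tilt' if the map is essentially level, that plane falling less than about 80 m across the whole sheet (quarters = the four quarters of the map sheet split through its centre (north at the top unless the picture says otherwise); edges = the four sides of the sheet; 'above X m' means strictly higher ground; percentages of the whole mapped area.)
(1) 4 summits rise at least 38 m above their surroundings.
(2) The highest ground is in the south-west quarter.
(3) Taken as a whole, the eastern half is higher than the western.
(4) About 20 % of the map lies above 1220 m.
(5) There is no overall tilt: the best-fitting plane is nearly level.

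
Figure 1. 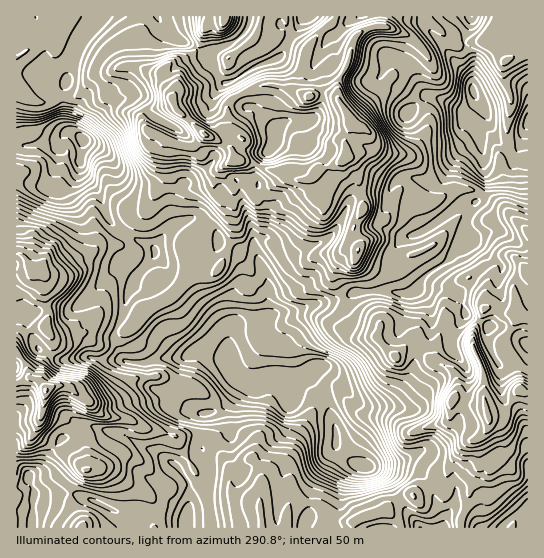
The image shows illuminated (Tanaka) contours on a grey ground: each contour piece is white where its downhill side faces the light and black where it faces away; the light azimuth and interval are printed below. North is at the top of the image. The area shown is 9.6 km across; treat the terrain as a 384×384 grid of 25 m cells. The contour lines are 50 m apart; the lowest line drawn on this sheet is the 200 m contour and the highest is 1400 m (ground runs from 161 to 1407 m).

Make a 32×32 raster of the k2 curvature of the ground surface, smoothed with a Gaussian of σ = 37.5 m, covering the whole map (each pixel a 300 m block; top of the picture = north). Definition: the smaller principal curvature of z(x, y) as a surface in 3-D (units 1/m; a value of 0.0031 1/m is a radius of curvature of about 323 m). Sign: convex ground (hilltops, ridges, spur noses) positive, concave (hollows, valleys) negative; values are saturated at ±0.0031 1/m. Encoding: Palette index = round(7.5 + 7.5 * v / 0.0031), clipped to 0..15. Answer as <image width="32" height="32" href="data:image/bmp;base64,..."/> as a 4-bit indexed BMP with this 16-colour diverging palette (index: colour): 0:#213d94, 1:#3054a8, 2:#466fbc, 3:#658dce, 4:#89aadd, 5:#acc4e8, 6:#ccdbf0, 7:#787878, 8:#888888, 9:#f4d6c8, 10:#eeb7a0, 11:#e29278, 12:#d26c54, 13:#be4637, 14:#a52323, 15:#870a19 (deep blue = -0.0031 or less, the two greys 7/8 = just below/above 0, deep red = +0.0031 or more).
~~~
<image width="32" height="32" href="data:image/bmp;base64,Qk12AgAAAAAAAHYAAAAoAAAAIAAAACAAAAABAAQAAAAAAAACAAATCwAAEwsAABAAAAAAAAAAlD0hAKhUMAC8b0YAzo1lAN2qiQDoxKwA8NvMAHh4eACIiIgAyNb0AKC37gB4kuIAVGzSADdGvgAjI6UAGQqHAFR2lVZ2J1dXRFdndiRFRiZVdRBWdjZWiEZnSIc3U2dzNGJGZmhGRmhXaFZ0hHNlZwNGqXNlJkZHZ0UxAlZkZ2dUVndXQkRllolTRUUlRkJkZSRVMVeEZGZGY1ZYgzSGVFg0ATd2RFeJZmNHV2ZkOHIlIpVFQ0M1ZTNydUMxVUhDNlaGZhV4dUVWZVRmdTgnCmZHhGZmd0RkVmY2hUY1BQQyAAAAEiRVd3YhNXo2cDFWMIZnNXdUZYd2V3d0VVCAgzdldjhFhWV2ZmllhmZRMCQyMmgYdmdlVDM2dahlZQdYSGQ3RFd2ZZRoQzEQE1JXJIiJRWKVdoNTZkczZ3J3RjVoZlVWNHdlcoZ2aTV2FGYndmZndieIMzVlJGlhZ4M1cVdmZjVzeBcjRWAzJDFlRCZ3dXKIhkNHBnZ5BxdnJUd3ZDSChnZ0dTZGhxREaIQ0hkRzNkRVVUJCZmZWYVRIglaIVBgEZUQ2RHd0ZVVGRVFUNDURSJd1BTAjI3WFd2RSVFUxA0h1BjWTSFVEhTZzRFJEI1dnAEM2REEUeGMngmFjiGZnQylDJSVmY3ZENDMid3ZkVlRHlRF3ZmRSR3NnBmRWc4aGY1UUAkREQ0hmgwd2dXRmVTZTJ1MGRkVER0MldmZ2OHZiAxBFYnFFJFUnSWZ2d0R4ZVhXBlI2A3cydwZ3"/>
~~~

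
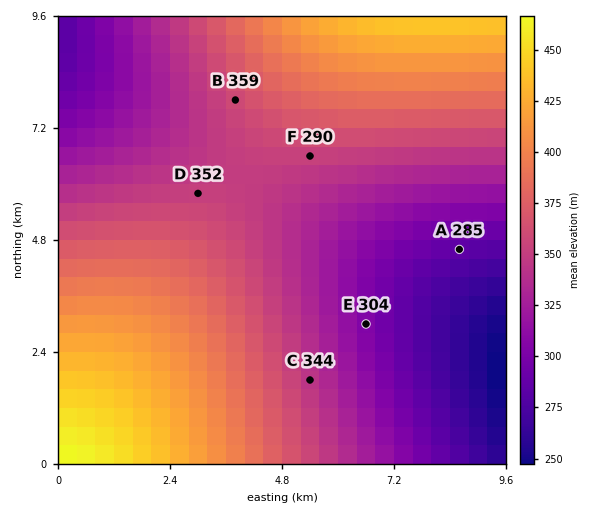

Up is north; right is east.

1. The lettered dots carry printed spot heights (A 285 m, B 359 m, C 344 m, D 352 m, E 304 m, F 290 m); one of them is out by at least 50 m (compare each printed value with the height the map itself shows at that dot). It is F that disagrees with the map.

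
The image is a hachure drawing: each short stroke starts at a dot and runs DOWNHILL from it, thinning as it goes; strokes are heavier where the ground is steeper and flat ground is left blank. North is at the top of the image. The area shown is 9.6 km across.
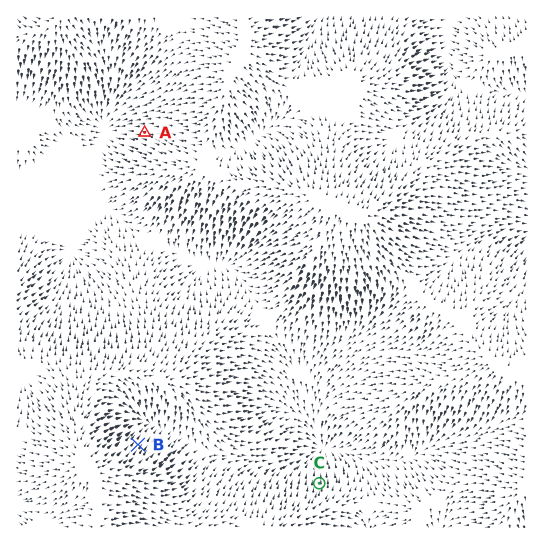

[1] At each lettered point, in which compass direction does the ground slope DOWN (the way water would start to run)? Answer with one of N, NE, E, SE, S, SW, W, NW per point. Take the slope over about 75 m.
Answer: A W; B NE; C N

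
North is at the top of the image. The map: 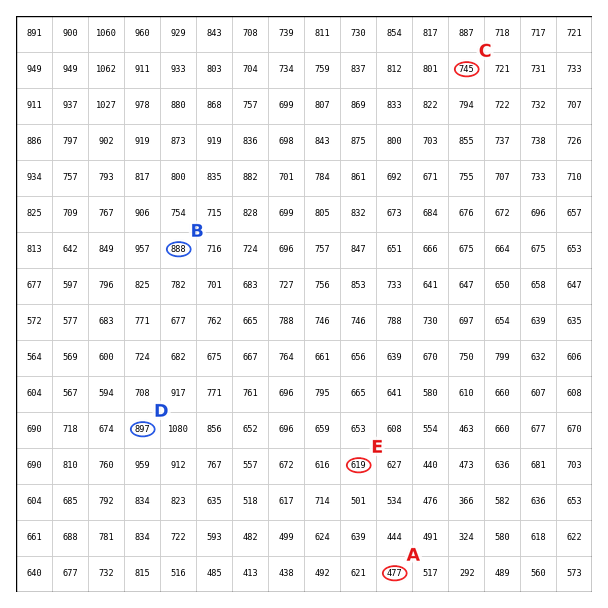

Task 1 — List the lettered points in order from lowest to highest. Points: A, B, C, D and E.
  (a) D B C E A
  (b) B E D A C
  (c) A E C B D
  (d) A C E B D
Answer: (c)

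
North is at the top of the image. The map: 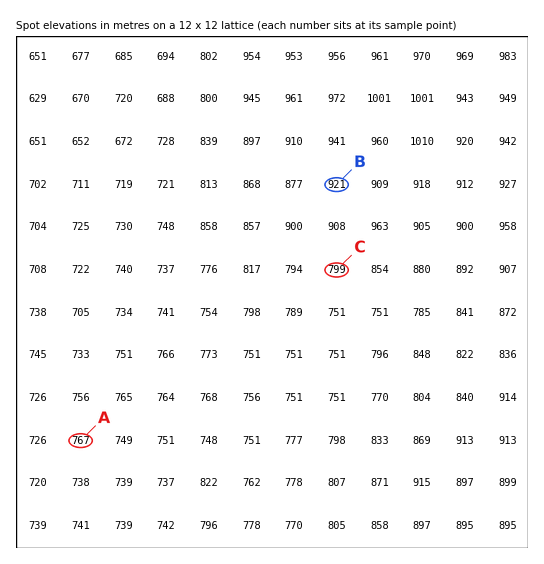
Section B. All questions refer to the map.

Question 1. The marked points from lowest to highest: A C B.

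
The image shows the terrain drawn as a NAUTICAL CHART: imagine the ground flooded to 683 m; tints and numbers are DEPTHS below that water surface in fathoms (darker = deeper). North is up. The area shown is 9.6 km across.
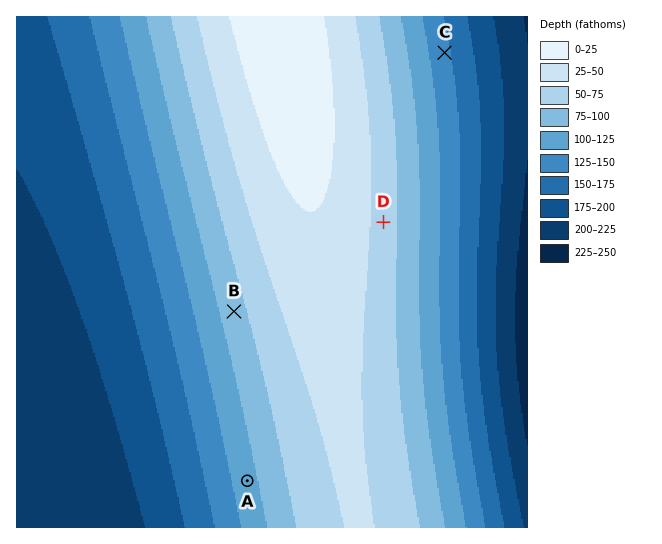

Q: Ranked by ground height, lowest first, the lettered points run C A B D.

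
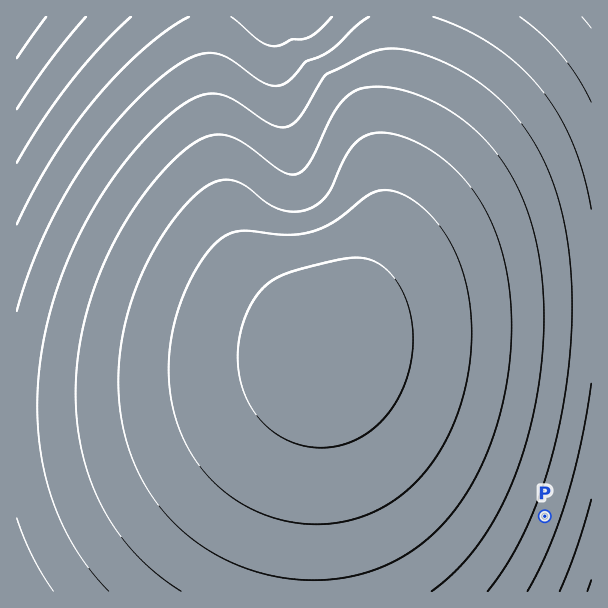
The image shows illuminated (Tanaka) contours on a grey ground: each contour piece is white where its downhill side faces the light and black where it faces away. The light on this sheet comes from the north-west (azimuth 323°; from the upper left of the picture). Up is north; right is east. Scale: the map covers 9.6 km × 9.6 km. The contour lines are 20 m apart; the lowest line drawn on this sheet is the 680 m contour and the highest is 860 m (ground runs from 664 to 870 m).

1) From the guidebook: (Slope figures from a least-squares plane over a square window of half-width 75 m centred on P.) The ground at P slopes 2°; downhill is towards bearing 111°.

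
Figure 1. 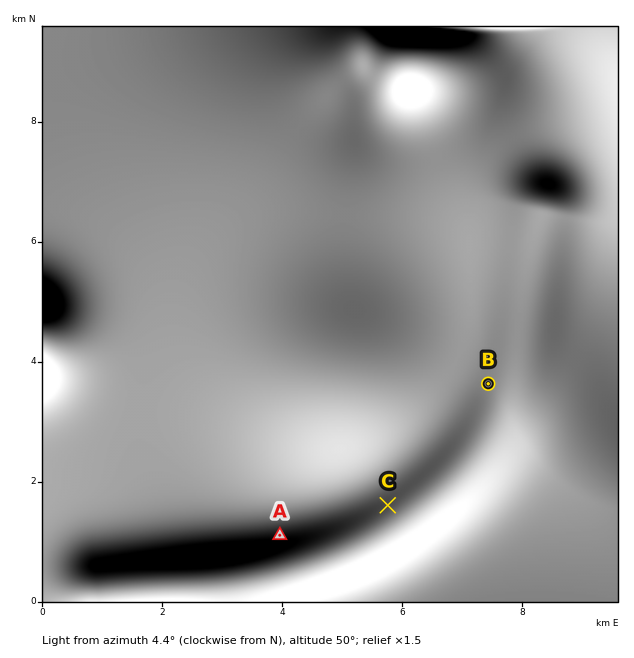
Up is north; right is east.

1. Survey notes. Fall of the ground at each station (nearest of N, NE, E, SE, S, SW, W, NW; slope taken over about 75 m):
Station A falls S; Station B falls E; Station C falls SE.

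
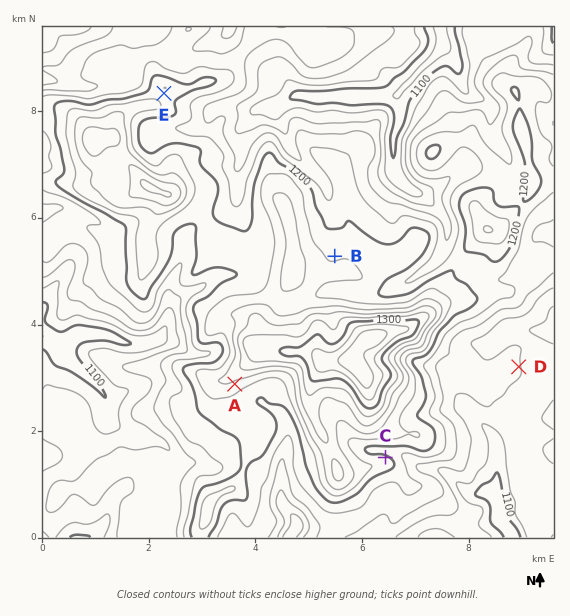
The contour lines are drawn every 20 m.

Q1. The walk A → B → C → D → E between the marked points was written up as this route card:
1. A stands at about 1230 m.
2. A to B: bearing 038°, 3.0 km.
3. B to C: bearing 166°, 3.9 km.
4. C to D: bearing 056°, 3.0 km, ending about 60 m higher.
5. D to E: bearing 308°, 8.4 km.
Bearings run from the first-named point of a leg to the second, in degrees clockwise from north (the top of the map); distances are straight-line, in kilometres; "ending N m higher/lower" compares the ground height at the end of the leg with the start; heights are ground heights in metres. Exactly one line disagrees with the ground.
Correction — Line 4: it should read "ending about 60 m lower".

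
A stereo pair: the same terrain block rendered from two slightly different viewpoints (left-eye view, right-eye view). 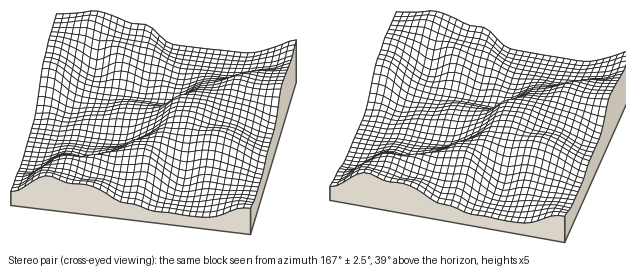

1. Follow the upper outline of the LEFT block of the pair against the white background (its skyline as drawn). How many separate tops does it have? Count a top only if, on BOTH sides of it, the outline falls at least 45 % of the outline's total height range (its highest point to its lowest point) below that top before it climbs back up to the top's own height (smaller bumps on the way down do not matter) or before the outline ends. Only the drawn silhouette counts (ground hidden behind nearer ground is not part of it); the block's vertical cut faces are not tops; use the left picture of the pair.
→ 0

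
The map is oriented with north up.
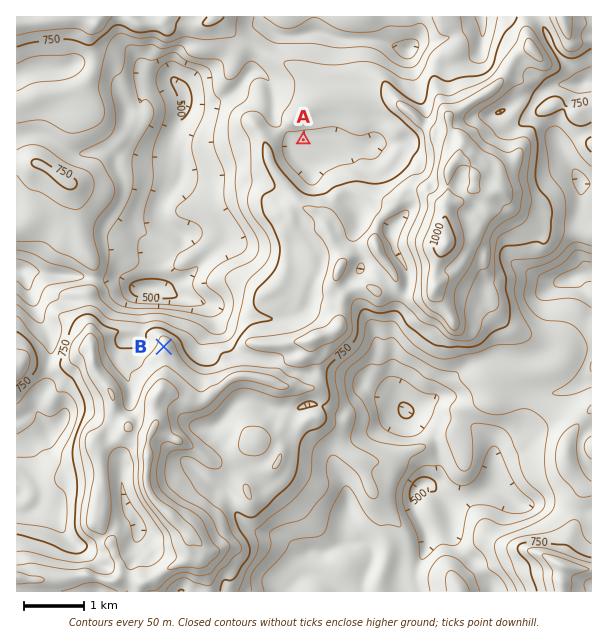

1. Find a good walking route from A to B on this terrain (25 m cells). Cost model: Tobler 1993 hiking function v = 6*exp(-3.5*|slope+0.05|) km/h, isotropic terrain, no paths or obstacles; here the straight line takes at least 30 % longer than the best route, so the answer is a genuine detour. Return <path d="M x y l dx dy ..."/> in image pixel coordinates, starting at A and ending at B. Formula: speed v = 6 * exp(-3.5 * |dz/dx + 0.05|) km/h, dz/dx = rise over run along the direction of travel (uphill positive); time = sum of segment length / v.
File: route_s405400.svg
<path d="M303 140l-1 3 0 1-9 18 0 27-9 18 0 47-9 18-17 16-7 15 0 2-17 33-3 3-33 16-9 0-12-6-3-3-6-3-1 0-3 2"/>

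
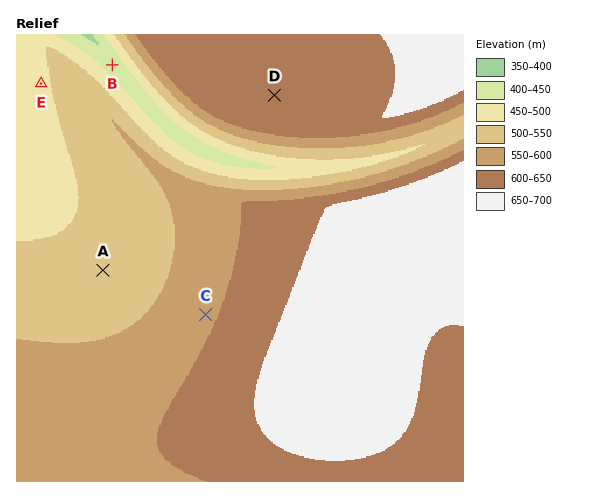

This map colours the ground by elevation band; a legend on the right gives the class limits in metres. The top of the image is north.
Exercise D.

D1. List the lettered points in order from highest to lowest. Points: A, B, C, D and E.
D C A E B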